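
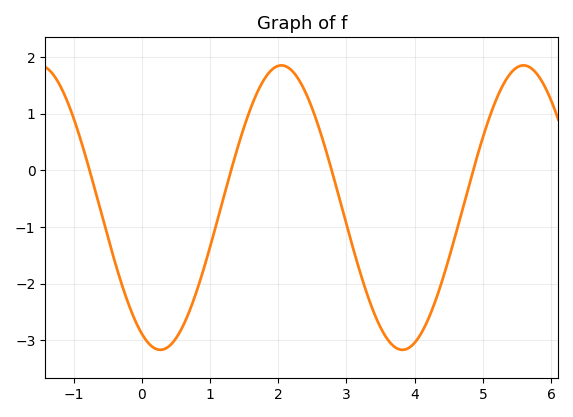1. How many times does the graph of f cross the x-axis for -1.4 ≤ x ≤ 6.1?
4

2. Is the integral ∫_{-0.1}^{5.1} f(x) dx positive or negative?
negative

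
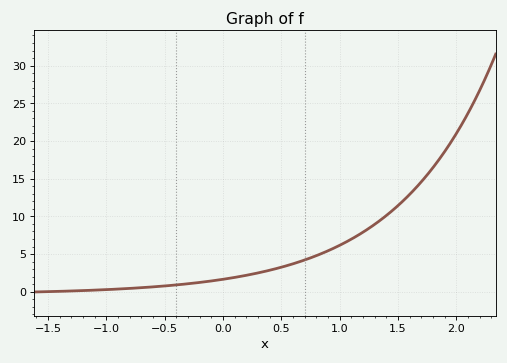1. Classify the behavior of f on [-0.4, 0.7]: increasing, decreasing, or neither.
increasing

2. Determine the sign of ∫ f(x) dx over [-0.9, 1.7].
positive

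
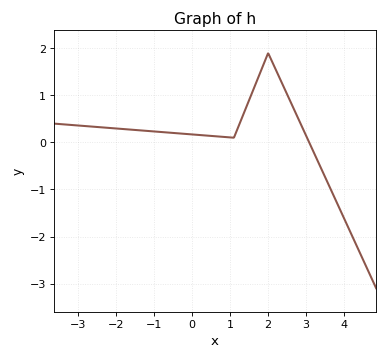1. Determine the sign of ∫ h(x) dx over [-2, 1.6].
positive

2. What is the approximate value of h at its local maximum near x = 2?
1.9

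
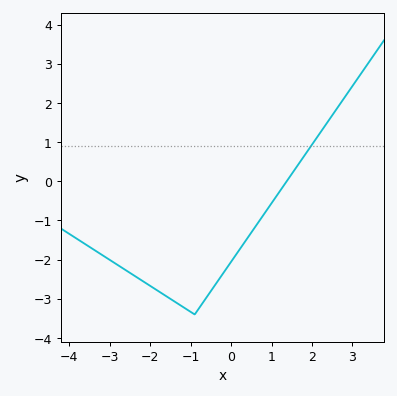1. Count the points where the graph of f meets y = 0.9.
1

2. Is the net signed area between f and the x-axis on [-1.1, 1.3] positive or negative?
negative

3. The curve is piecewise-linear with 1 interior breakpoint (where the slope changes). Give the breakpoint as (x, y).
(-0.9, -3.4)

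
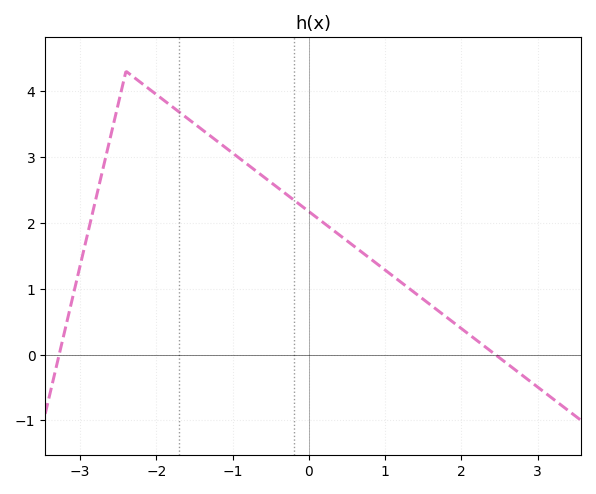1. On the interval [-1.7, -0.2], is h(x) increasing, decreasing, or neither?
decreasing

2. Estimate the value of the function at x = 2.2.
0.2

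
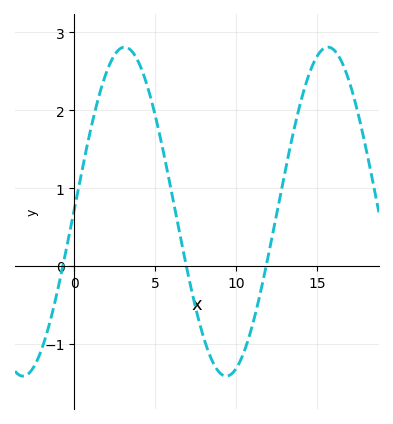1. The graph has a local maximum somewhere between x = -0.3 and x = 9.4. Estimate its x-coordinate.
3.1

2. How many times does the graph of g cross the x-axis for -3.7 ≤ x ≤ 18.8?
3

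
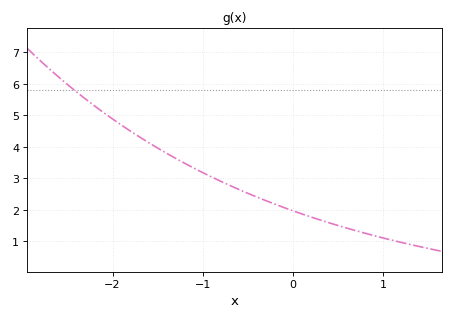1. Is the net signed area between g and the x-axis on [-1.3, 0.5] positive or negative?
positive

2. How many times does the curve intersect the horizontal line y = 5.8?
1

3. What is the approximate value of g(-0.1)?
2.07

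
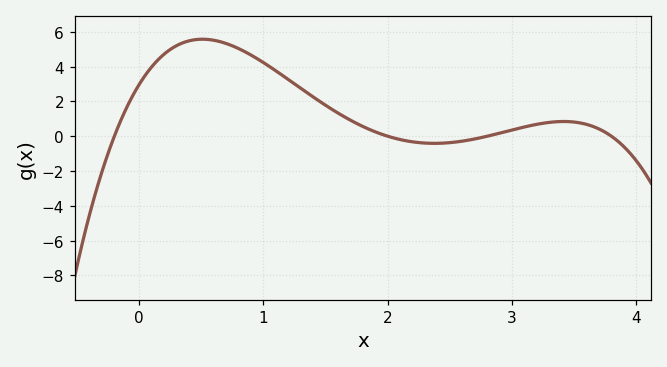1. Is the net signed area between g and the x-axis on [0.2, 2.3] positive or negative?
positive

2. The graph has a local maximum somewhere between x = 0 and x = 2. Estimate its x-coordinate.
0.5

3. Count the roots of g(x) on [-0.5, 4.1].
4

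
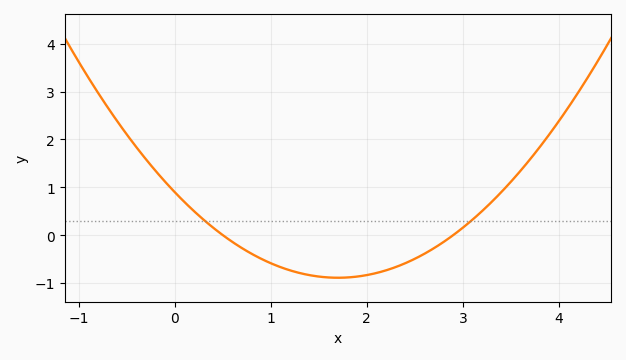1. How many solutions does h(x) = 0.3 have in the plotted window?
2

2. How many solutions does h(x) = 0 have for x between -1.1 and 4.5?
2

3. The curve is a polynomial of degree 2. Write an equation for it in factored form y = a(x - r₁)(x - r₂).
y = 0.62(x - 0.5)(x - 2.9)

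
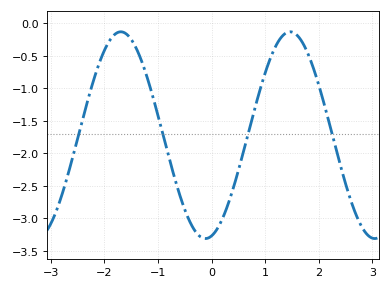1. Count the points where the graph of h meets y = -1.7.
4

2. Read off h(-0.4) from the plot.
-3.05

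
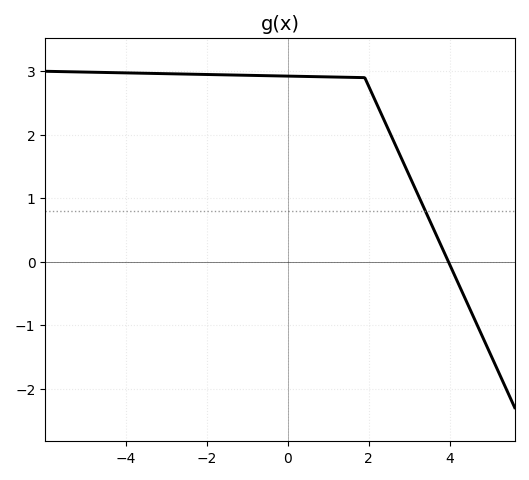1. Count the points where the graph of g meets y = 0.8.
1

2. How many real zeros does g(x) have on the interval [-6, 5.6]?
1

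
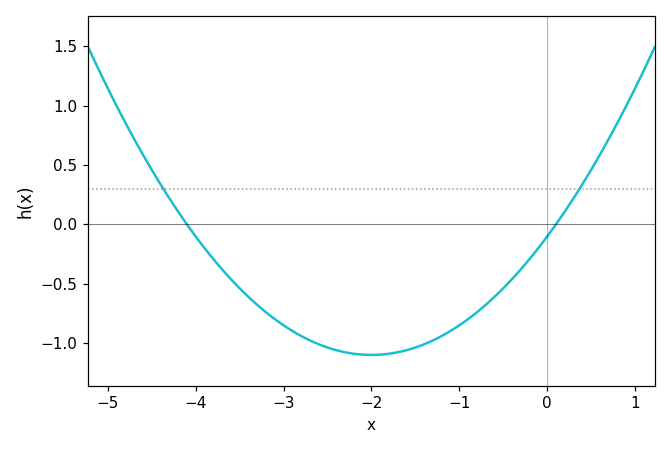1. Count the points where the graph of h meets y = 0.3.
2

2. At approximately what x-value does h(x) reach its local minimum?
-2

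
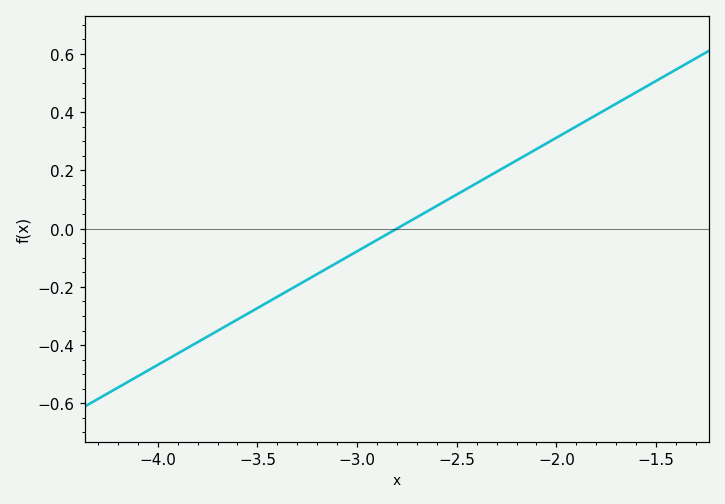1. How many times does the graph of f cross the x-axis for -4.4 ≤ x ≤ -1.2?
1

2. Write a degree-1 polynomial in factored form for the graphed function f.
y = 0.39(x + 2.8)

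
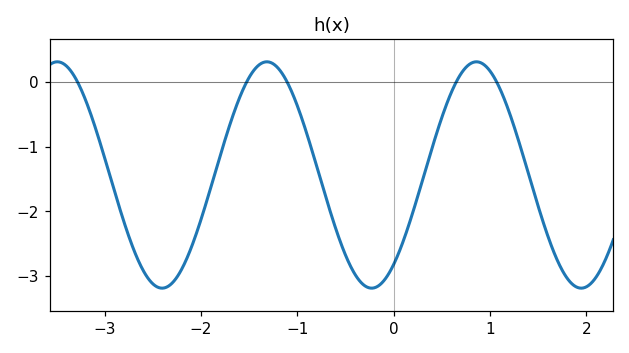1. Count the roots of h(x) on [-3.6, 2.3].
5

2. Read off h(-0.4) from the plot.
-3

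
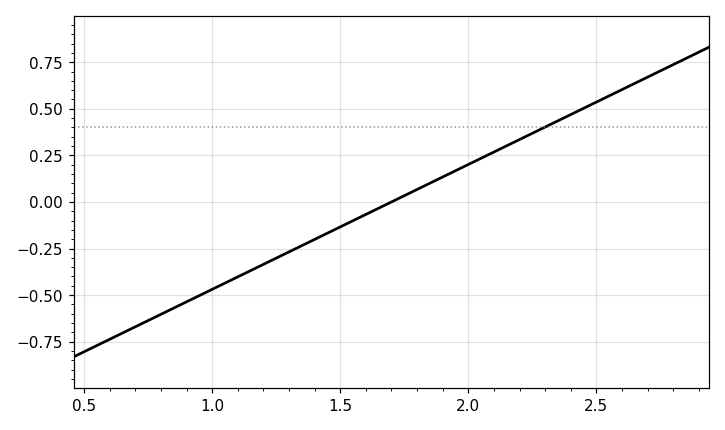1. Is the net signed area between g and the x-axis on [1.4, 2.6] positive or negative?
positive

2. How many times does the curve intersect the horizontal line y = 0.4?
1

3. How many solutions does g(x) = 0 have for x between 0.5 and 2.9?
1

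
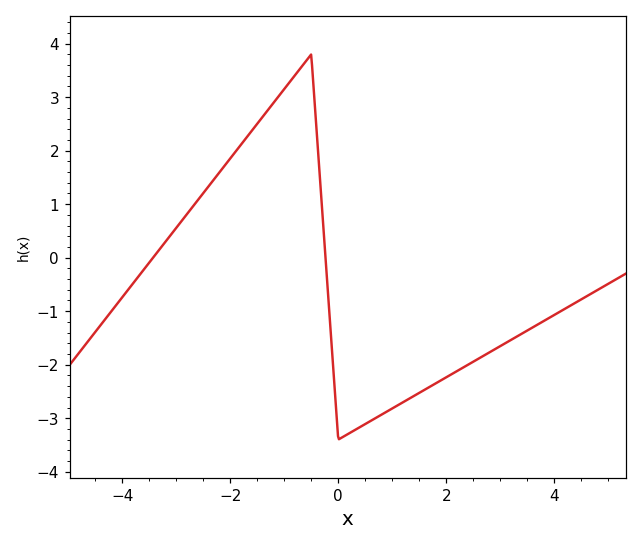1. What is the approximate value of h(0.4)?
-3.2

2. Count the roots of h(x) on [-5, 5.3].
2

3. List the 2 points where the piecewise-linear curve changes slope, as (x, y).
(-0.5, 3.8); (0, -3.4)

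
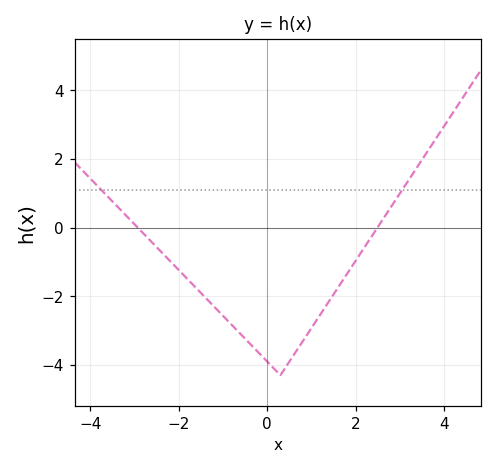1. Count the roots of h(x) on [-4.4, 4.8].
2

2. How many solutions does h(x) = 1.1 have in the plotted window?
2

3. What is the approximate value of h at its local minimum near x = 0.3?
-4.3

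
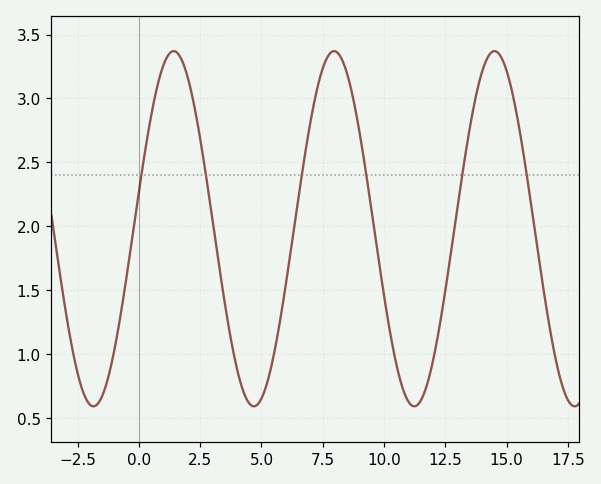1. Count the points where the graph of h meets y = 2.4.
6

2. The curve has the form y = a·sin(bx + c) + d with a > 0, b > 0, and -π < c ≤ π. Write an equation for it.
y = 1.39sin(0.96x + 0.21) + 1.98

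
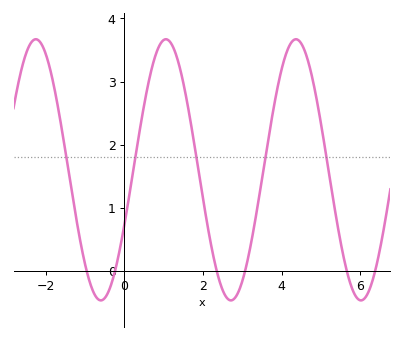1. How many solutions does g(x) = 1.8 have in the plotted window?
5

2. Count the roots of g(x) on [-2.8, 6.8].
6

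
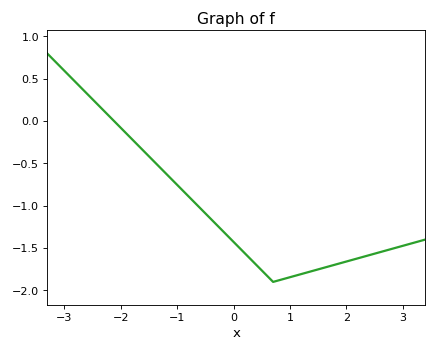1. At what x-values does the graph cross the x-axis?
-2.12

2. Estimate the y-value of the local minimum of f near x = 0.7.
-1.9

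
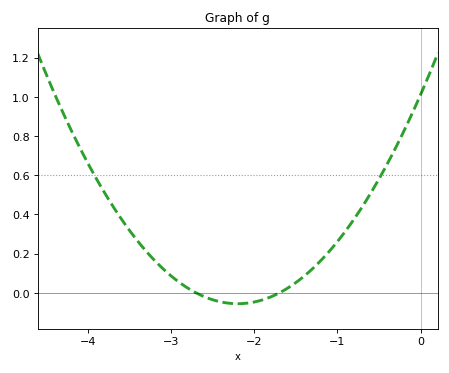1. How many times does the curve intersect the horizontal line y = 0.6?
2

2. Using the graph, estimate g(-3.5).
0.317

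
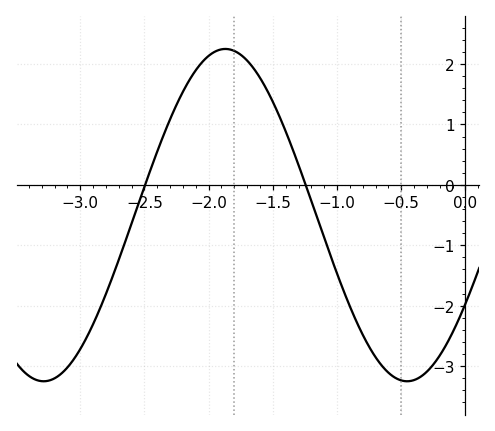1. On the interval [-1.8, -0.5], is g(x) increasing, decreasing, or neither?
decreasing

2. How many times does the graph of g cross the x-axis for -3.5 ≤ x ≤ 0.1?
2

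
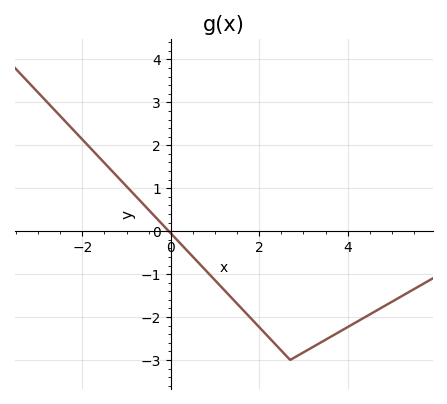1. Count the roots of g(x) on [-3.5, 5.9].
1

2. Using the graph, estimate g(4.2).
-2.12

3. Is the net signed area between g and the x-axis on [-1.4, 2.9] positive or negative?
negative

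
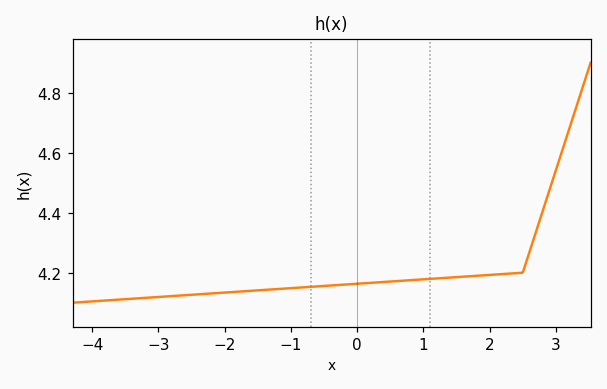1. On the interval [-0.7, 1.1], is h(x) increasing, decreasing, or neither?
increasing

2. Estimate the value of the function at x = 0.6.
4.17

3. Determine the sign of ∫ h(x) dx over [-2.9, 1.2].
positive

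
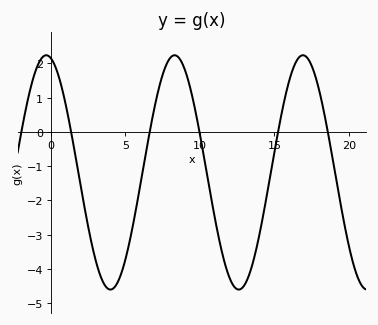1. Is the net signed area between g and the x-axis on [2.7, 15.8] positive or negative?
negative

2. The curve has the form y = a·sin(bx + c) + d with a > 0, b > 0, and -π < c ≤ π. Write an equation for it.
y = 3.42sin(0.73x + 1.79) - 1.18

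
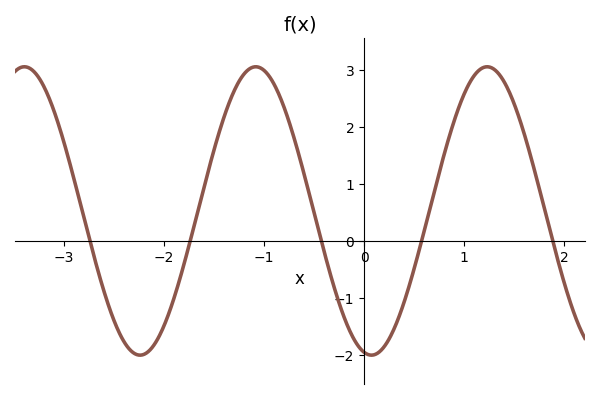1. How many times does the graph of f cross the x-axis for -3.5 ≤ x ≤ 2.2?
5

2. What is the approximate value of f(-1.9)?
-1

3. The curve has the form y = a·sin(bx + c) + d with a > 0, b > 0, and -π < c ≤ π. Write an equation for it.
y = 2.53sin(2.7x - 1.8) + 0.52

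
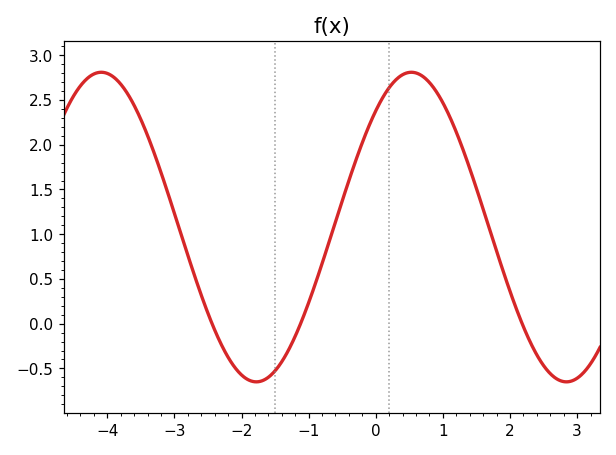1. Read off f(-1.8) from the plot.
-0.649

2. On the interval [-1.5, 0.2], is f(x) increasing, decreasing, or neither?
increasing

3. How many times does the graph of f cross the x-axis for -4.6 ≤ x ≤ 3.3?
3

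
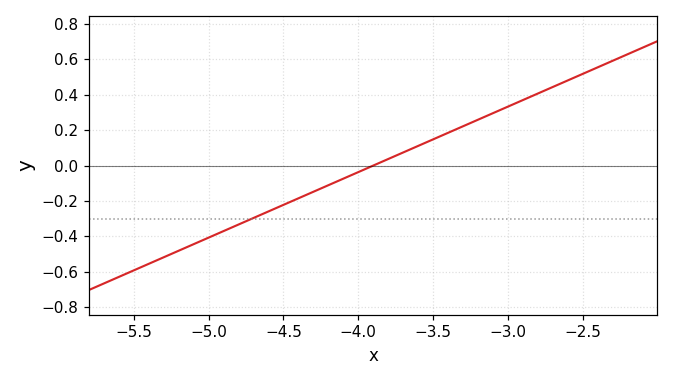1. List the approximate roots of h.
-3.9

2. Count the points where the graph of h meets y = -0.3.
1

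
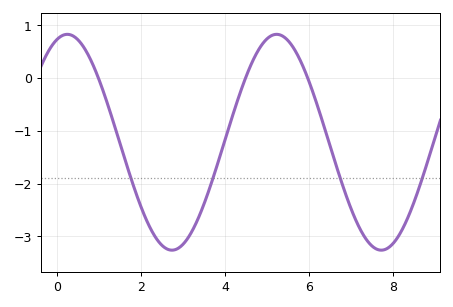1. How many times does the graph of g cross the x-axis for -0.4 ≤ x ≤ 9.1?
3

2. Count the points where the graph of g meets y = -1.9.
4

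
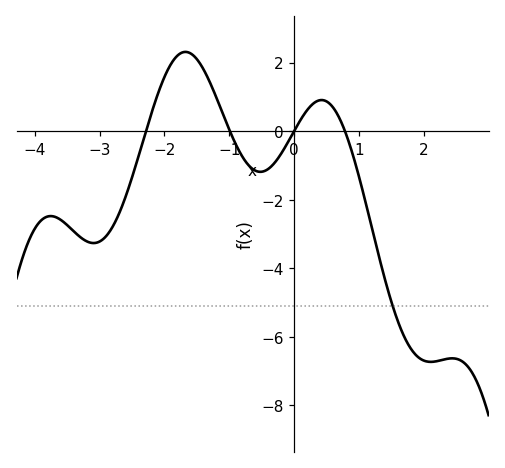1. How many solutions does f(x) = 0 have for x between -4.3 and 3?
4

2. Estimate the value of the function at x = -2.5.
-1.4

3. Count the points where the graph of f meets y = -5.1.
1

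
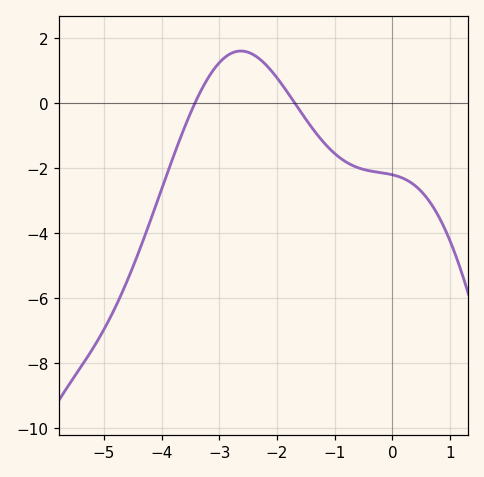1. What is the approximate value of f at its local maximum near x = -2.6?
1.61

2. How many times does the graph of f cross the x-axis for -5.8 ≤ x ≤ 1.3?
2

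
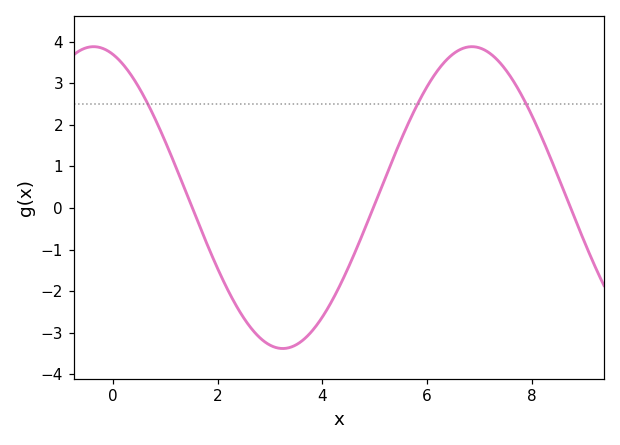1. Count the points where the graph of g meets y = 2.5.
3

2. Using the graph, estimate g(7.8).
2.7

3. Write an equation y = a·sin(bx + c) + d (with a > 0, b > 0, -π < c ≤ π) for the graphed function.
y = 3.63sin(0.87x + 1.9) + 0.25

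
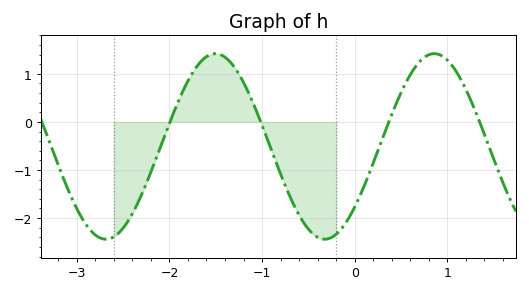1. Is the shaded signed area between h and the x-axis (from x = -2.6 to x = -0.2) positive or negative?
negative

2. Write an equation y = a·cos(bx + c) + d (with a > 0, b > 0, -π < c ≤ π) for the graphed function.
y = 1.93cos(2.7x - 2.3) - 0.51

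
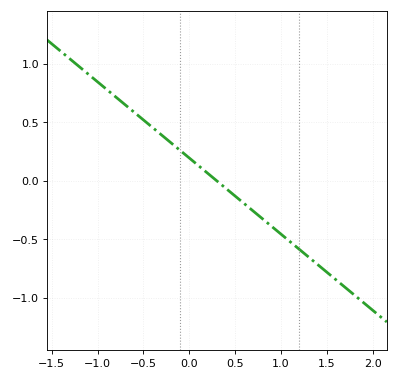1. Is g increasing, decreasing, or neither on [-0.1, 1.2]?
decreasing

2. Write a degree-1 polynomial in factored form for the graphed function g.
y = -0.65(x - 0.3)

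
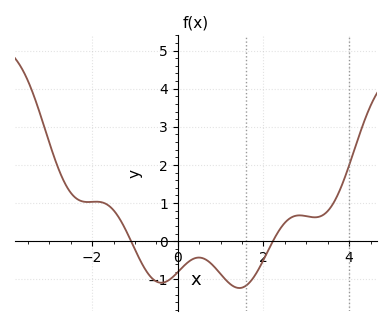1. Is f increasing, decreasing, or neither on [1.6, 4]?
neither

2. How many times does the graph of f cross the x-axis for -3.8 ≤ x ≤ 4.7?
2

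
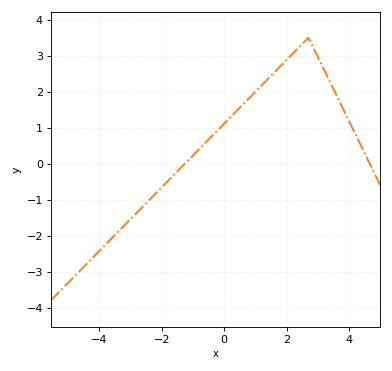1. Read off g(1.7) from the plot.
2.6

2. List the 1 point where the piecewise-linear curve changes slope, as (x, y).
(2.7, 3.5)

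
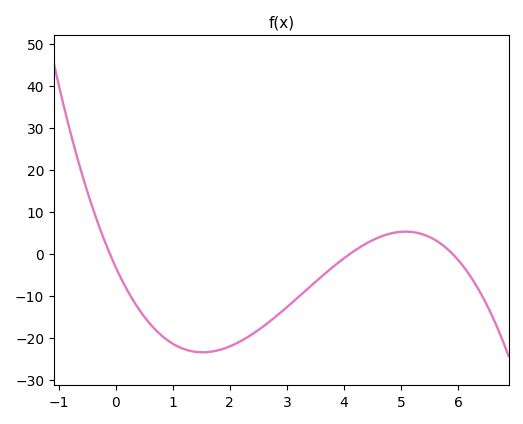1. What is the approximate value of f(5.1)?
5.32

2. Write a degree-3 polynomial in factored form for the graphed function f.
y = -1.28(x + 0.1)(x - 4.1)(x - 5.9)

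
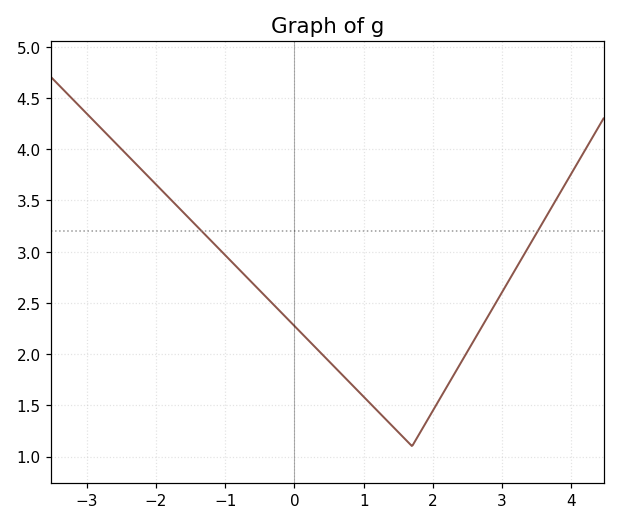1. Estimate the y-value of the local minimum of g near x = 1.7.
1.1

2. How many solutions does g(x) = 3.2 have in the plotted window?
2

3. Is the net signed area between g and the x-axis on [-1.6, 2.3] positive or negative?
positive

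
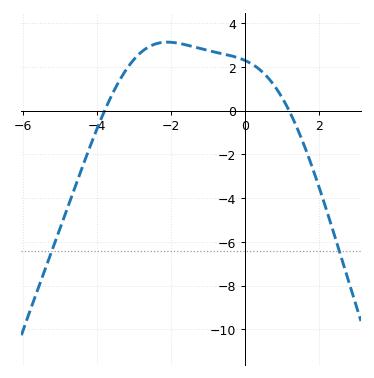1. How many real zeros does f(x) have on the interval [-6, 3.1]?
2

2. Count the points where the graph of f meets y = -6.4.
2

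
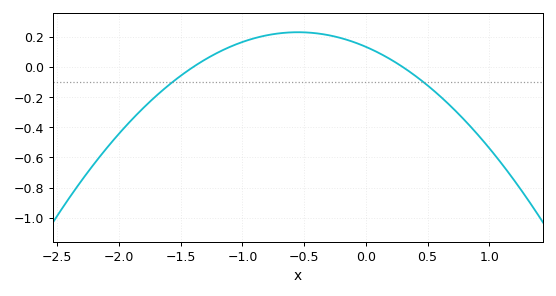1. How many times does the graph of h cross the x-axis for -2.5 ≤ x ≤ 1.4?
2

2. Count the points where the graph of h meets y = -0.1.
2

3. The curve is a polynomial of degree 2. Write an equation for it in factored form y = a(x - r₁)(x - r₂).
y = -0.32(x + 1.4)(x - 0.3)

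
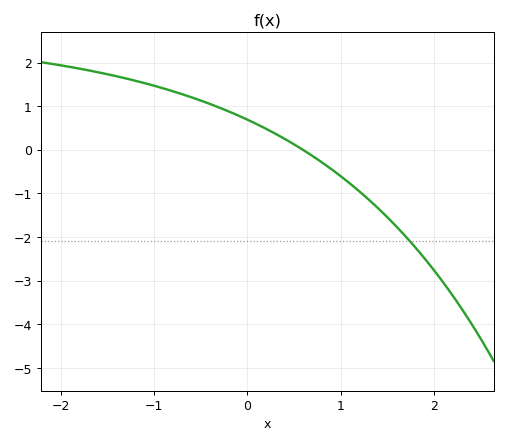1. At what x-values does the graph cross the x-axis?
0.6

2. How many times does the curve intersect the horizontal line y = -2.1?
1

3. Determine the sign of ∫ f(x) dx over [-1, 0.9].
positive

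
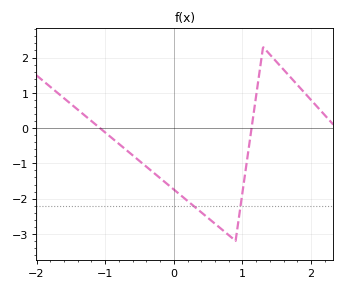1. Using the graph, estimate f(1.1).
-0.45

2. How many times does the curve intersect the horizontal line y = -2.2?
2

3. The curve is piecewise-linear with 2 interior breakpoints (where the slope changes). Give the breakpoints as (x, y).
(0.9, -3.2); (1.3, 2.3)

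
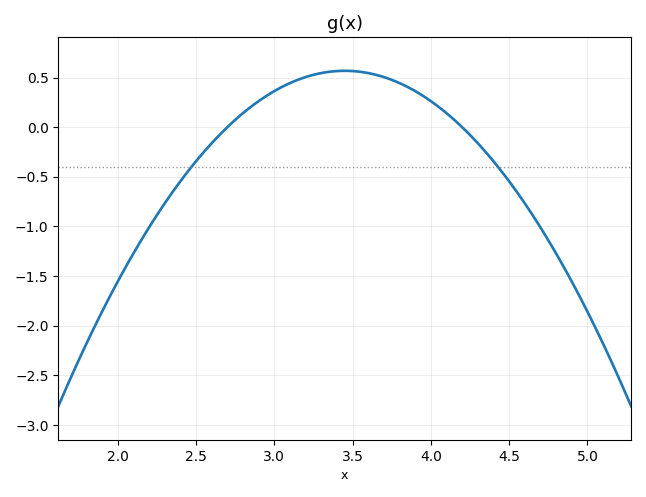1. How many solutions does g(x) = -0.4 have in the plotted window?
2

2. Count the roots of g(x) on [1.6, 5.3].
2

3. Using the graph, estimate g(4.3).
-0.162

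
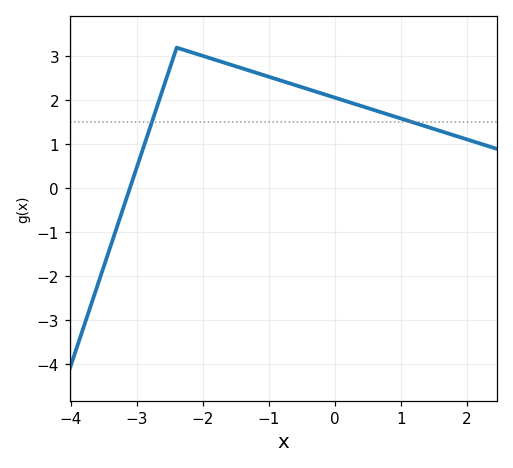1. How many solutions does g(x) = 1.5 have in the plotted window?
2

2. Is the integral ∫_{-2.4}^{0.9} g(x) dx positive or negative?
positive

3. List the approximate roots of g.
-3.11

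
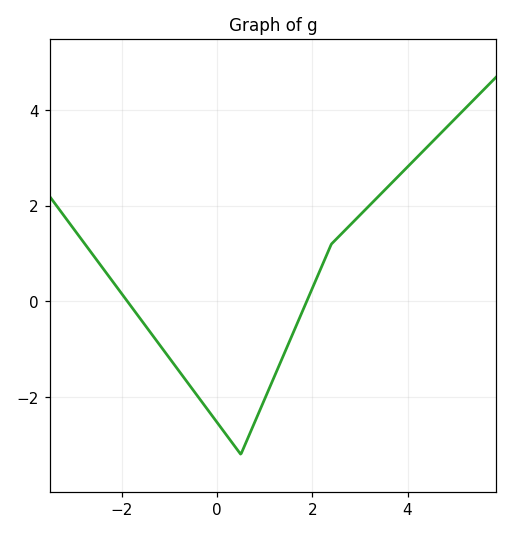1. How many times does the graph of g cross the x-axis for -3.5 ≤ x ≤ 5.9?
2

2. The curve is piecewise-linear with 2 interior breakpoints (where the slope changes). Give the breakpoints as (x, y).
(0.5, -3.2); (2.4, 1.2)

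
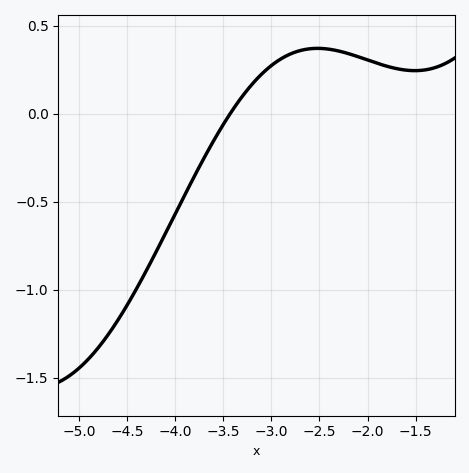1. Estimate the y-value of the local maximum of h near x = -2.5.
0.372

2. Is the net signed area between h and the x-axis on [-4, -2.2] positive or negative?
positive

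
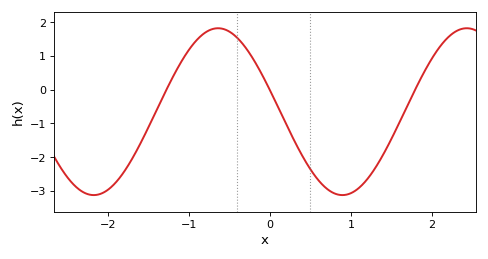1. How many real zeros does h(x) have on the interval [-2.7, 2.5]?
3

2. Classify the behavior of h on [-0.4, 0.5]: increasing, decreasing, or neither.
decreasing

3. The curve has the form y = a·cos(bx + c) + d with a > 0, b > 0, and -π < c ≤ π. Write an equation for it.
y = 2.47cos(2.05x + 1.31) - 0.65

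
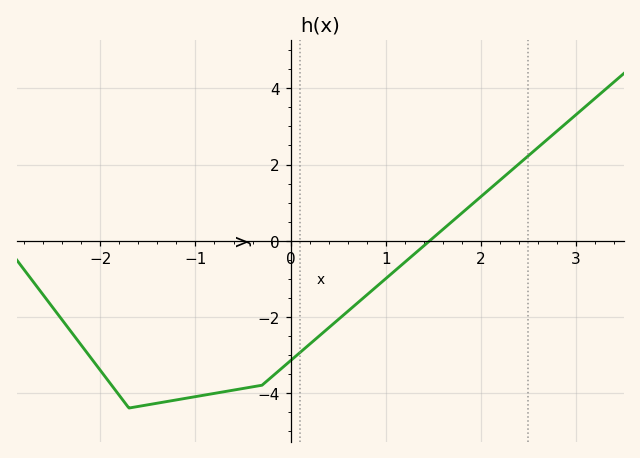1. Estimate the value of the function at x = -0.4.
-3.8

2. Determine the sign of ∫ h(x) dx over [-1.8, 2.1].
negative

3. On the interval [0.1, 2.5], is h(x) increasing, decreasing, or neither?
increasing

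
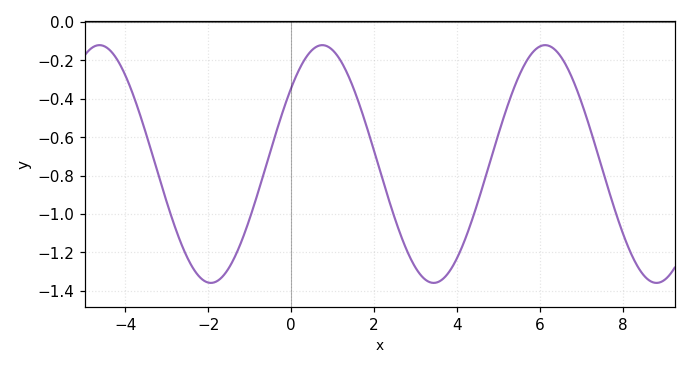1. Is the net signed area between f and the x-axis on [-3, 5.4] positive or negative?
negative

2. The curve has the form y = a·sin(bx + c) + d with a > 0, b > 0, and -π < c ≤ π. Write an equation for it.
y = 0.62sin(1.2x + 0.69) - 0.74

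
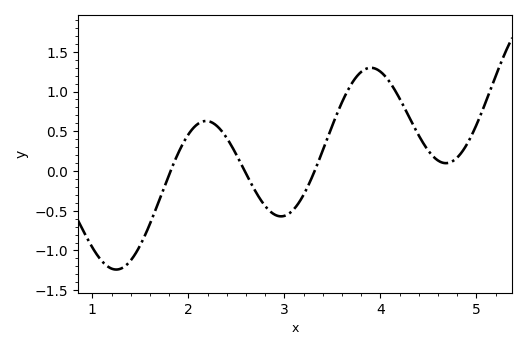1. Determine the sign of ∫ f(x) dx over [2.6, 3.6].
negative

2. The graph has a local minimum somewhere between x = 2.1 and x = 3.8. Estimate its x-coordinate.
2.96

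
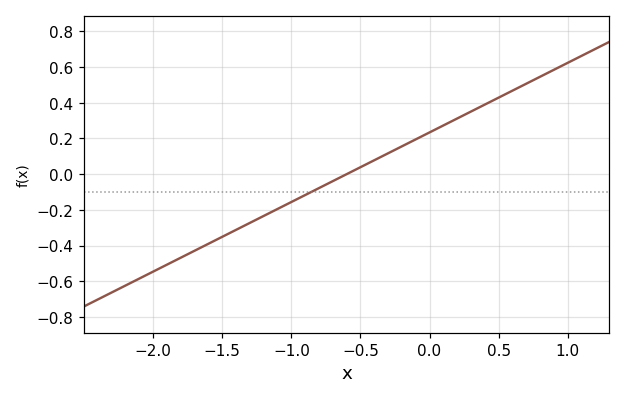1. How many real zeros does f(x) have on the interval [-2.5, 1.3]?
1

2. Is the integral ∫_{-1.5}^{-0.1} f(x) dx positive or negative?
negative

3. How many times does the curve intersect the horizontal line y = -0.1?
1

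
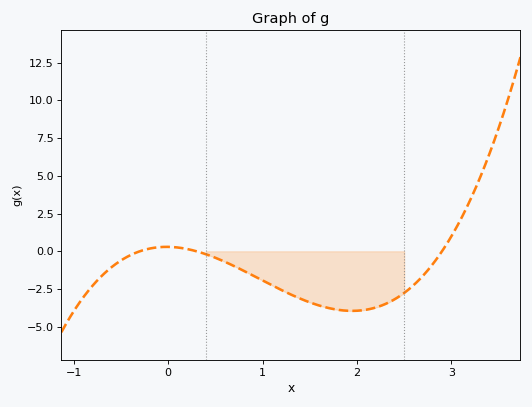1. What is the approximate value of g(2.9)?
0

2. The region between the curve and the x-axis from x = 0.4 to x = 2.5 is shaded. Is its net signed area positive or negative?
negative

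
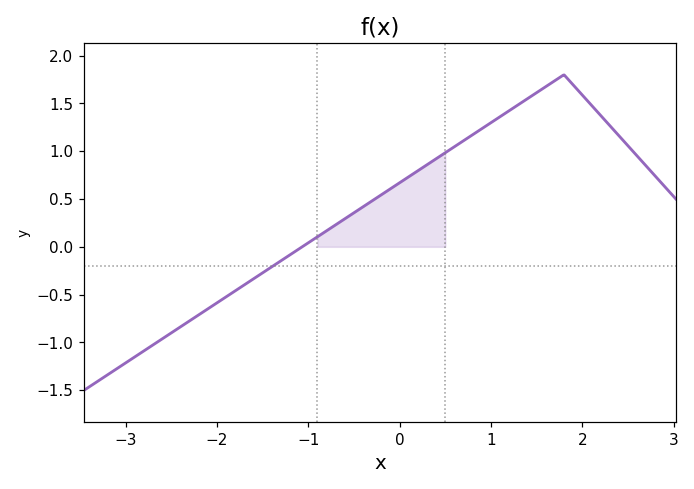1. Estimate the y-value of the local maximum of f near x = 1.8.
1.8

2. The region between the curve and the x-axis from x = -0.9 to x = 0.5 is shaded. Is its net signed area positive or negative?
positive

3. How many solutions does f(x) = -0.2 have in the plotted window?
1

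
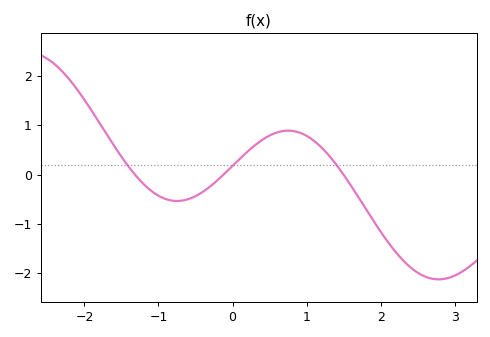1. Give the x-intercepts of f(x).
-1.32, -0.124, 1.5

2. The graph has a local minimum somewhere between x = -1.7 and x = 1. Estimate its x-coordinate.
-0.749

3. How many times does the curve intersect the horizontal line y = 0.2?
3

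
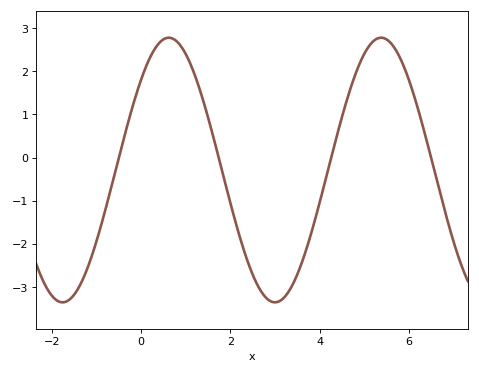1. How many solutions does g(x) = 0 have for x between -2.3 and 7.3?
4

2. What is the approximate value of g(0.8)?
2.7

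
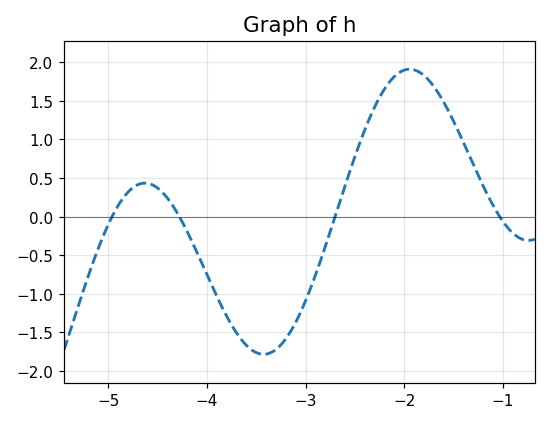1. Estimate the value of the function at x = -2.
1.9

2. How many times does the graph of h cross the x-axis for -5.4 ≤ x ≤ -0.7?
4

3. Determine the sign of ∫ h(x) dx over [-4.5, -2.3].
negative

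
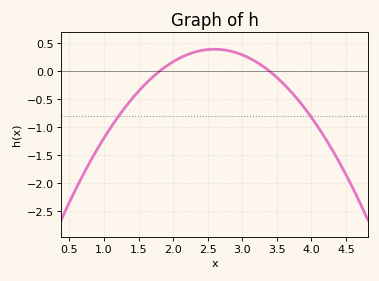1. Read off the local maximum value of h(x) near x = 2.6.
0.397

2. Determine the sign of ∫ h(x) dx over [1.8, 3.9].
positive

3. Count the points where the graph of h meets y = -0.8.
2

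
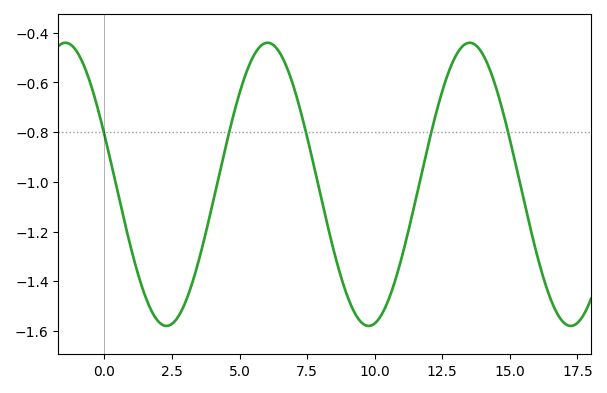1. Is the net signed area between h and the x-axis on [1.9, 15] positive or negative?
negative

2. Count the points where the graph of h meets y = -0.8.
5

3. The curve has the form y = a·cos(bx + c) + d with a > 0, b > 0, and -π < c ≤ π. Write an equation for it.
y = 0.57cos(0.84x + 1.2) - 1.01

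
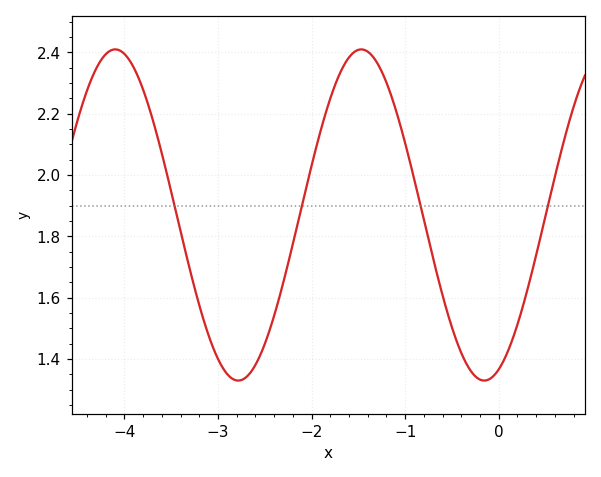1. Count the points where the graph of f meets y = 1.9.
4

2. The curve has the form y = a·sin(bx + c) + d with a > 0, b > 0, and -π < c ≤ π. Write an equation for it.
y = 0.54sin(2.39x - 1.2) + 1.87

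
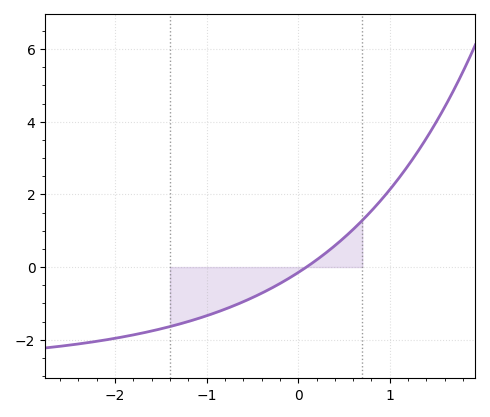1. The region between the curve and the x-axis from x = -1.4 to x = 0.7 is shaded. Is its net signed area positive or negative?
negative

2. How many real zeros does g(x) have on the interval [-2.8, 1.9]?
1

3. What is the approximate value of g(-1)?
-1.4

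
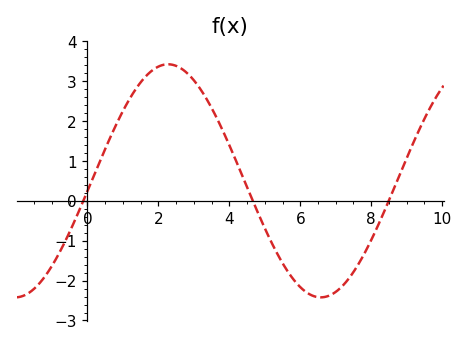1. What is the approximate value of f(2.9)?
3.1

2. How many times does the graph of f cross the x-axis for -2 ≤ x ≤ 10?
3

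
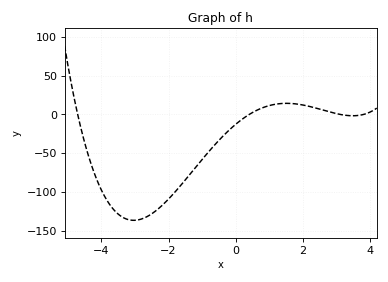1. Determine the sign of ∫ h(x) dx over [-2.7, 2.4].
negative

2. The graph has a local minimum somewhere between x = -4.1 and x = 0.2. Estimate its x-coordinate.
-3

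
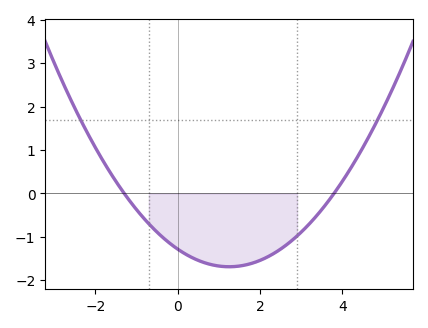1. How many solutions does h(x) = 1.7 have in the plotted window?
2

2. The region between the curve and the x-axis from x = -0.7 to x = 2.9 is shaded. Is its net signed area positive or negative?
negative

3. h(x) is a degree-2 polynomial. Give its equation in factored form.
y = 0.26(x + 1.3)(x - 3.8)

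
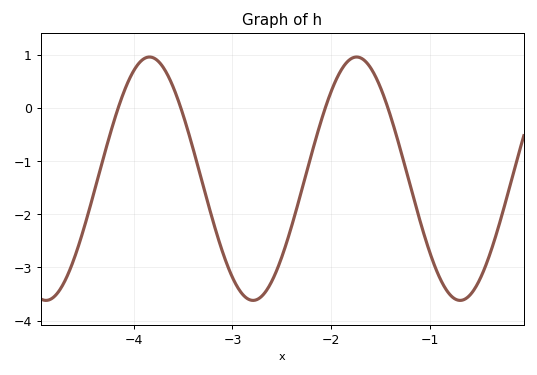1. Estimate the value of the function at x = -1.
-2.7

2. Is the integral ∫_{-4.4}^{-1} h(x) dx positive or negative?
negative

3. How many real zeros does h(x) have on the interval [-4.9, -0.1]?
4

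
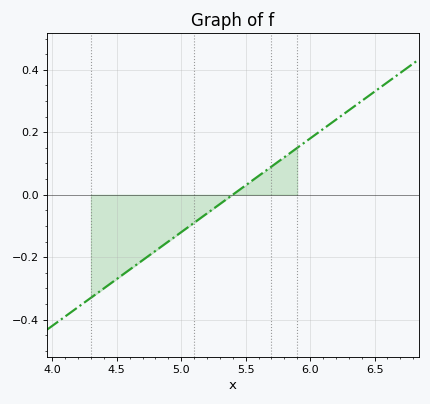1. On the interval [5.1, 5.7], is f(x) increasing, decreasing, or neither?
increasing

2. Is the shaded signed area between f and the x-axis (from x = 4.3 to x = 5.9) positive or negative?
negative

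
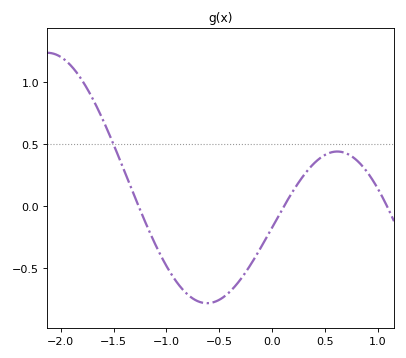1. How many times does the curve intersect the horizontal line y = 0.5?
1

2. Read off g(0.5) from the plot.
0.41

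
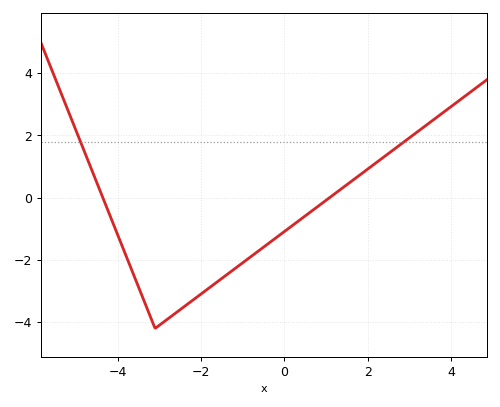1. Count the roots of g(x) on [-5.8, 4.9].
2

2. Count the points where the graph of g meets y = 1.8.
2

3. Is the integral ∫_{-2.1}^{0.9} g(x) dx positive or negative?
negative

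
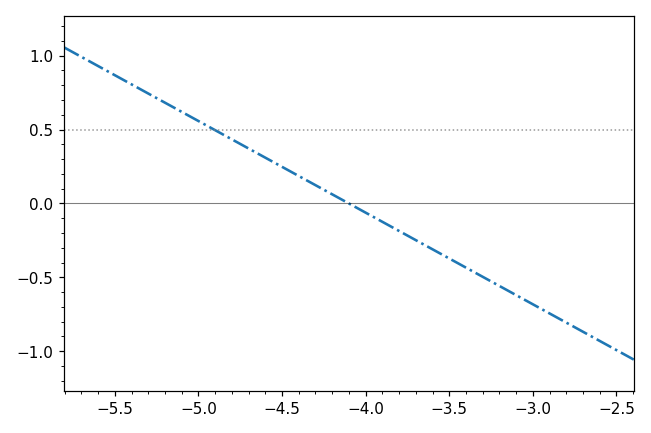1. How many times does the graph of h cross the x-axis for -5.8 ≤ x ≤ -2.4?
1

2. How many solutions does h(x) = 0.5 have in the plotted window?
1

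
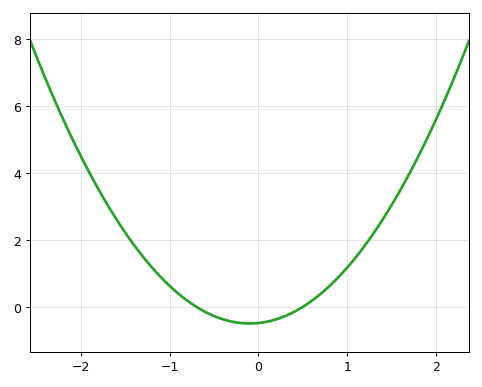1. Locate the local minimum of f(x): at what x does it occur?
-0.1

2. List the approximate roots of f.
-0.7, 0.5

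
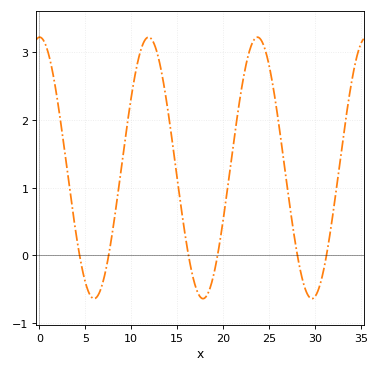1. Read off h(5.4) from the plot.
-0.6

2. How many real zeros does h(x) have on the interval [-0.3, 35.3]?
6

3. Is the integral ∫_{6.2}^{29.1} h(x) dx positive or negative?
positive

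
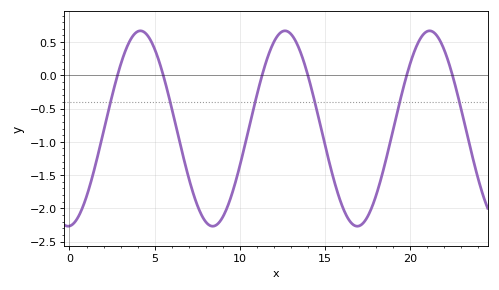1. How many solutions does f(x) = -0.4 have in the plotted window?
6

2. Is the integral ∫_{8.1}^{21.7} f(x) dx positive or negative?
negative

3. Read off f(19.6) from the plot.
-0.2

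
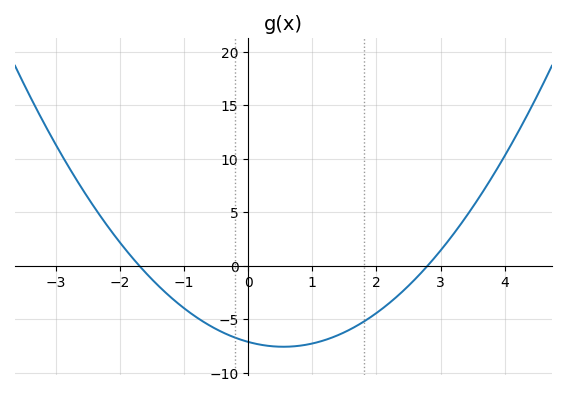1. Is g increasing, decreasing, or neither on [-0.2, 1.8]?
neither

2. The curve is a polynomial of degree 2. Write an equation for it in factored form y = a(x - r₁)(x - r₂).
y = 1.5(x + 1.7)(x - 2.8)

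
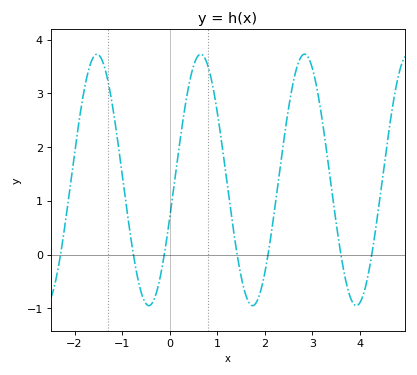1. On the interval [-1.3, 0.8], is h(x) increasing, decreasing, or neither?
neither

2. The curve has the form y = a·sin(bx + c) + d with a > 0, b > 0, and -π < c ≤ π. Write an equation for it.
y = 2.34sin(2.9x - 0.31) + 1.39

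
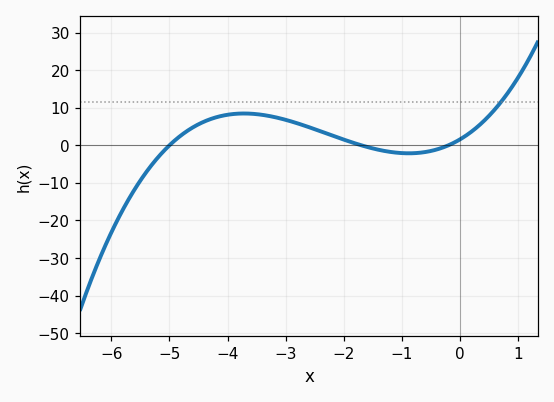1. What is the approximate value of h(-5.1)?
-2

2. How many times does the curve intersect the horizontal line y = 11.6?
1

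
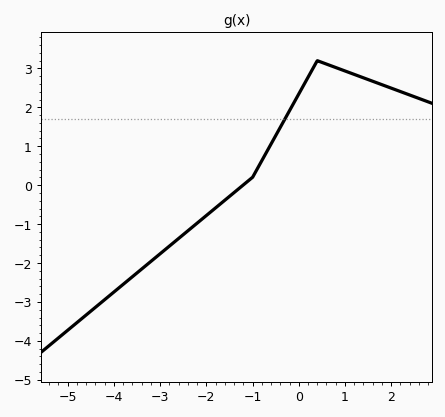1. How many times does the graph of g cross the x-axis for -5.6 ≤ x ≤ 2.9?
1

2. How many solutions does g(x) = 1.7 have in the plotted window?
1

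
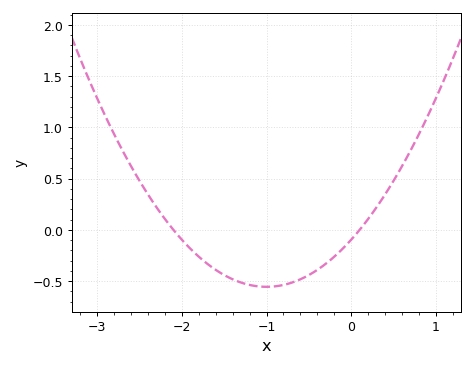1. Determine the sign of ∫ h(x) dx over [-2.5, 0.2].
negative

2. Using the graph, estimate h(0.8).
0.95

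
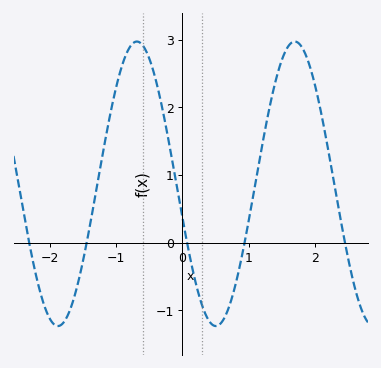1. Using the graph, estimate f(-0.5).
2.7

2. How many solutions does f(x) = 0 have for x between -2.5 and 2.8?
5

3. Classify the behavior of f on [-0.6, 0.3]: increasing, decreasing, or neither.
decreasing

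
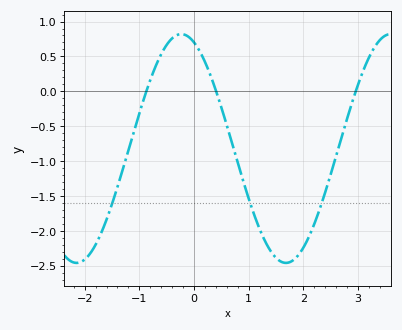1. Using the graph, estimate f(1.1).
-1.77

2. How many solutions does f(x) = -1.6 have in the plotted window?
3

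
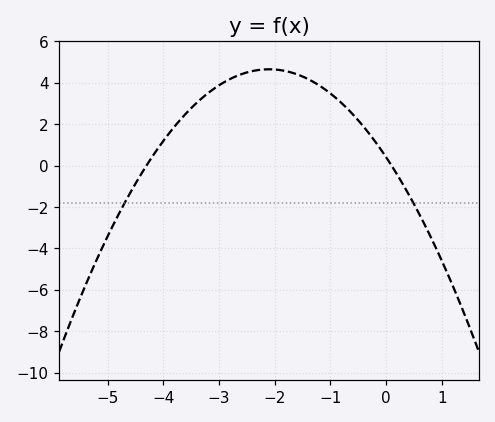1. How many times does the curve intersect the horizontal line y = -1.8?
2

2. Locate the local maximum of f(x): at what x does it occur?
-2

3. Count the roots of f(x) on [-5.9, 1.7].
2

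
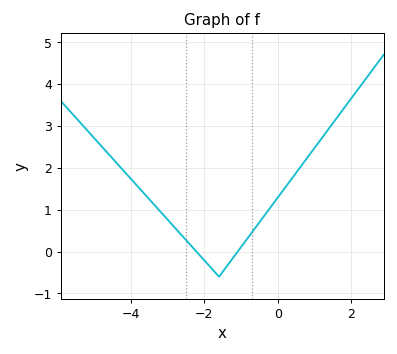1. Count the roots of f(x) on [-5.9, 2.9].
2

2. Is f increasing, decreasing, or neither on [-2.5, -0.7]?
neither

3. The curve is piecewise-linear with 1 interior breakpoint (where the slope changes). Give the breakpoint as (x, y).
(-1.6, -0.6)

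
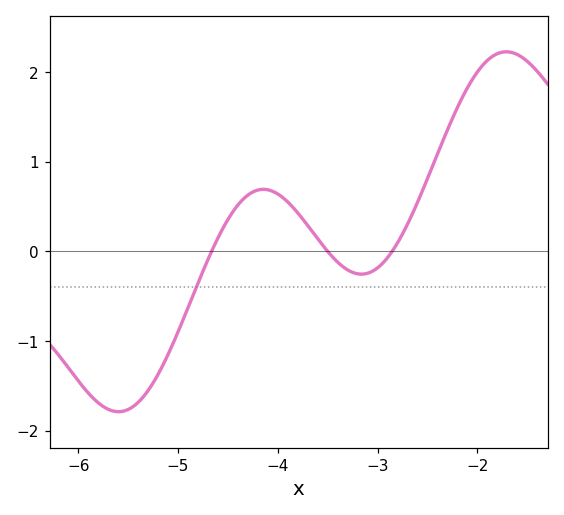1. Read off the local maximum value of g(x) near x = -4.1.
0.7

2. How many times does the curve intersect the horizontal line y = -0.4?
1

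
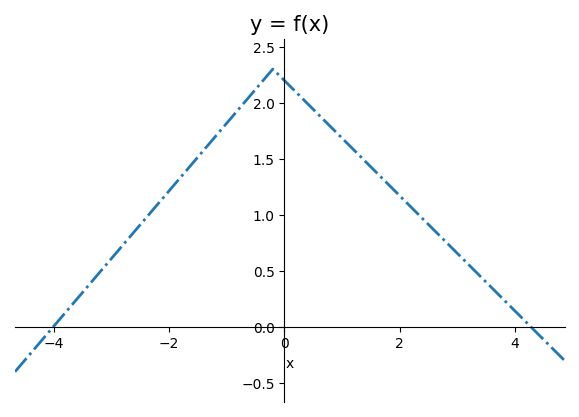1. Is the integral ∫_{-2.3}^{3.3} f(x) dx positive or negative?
positive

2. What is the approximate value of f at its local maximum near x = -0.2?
2.3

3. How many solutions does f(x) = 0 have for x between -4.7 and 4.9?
2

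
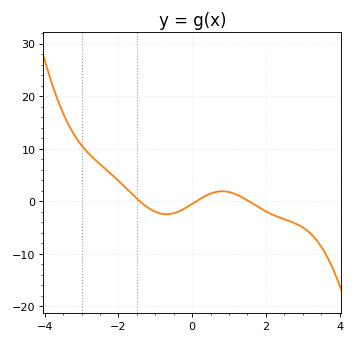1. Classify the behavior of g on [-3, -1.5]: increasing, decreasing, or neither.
decreasing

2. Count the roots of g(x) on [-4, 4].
3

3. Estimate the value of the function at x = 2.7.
-4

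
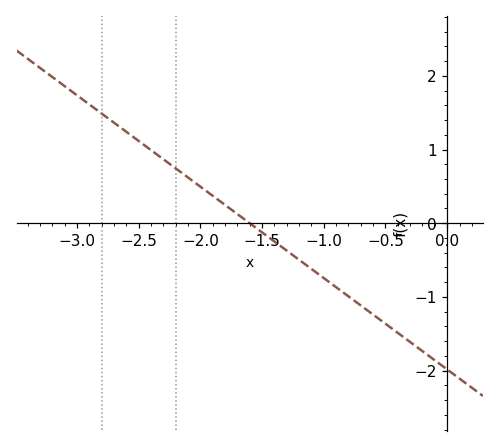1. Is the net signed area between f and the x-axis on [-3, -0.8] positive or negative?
positive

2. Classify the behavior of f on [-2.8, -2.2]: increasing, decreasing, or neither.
decreasing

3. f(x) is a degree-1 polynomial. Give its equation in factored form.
y = -1.24(x + 1.6)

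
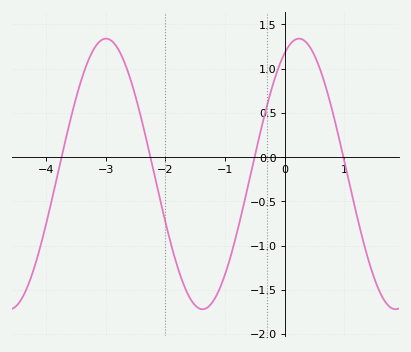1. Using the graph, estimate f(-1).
-1.33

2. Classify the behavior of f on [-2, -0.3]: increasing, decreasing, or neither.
neither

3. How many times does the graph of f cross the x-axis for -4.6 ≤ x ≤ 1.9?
4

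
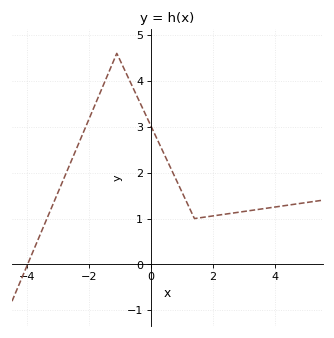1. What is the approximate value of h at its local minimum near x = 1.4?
1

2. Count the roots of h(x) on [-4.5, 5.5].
1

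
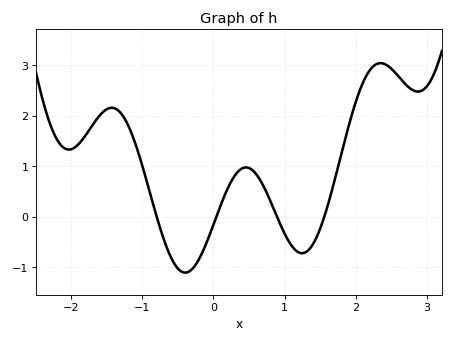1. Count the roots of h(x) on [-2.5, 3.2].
4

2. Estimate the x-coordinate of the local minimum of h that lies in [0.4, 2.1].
1.2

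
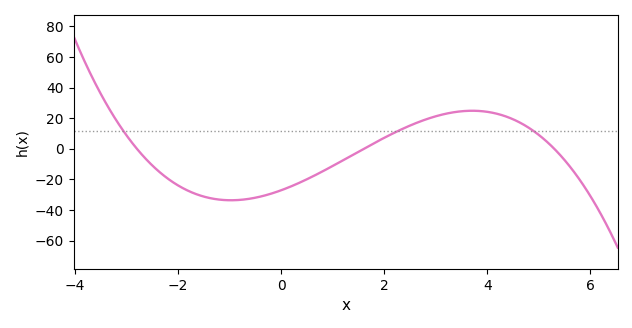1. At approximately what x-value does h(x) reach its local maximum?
3.8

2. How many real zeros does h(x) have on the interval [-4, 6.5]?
3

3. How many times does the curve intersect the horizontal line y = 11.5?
3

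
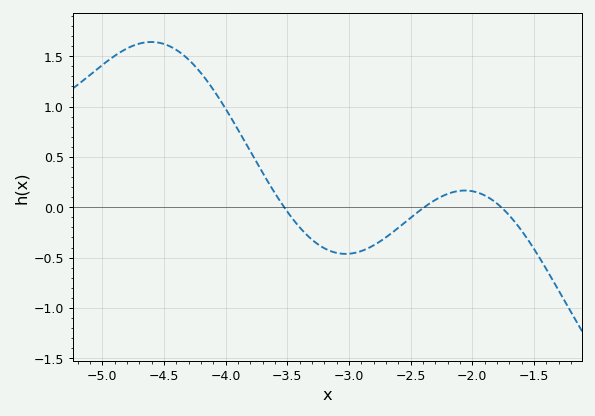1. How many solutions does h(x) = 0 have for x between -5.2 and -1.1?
3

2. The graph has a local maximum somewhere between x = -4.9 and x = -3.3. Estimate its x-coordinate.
-4.6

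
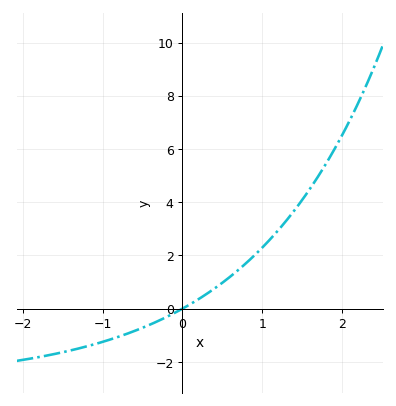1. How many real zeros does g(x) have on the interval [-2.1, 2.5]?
1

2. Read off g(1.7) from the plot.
5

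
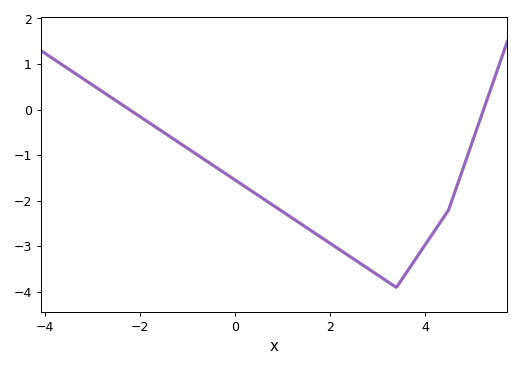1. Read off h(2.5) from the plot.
-3.3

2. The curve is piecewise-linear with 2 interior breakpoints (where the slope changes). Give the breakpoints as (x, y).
(3.4, -3.9); (4.5, -2.2)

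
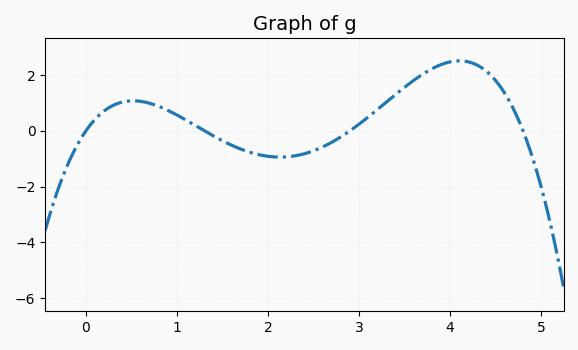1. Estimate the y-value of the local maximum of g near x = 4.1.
2.6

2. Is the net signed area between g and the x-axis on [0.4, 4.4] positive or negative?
positive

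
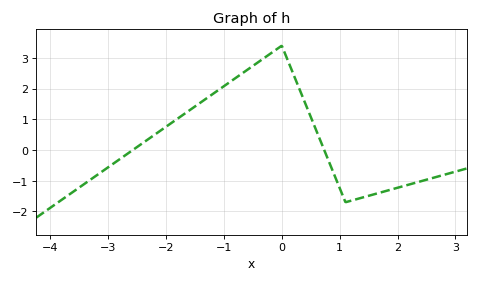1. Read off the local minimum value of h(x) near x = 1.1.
-1.7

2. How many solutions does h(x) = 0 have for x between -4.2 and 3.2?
2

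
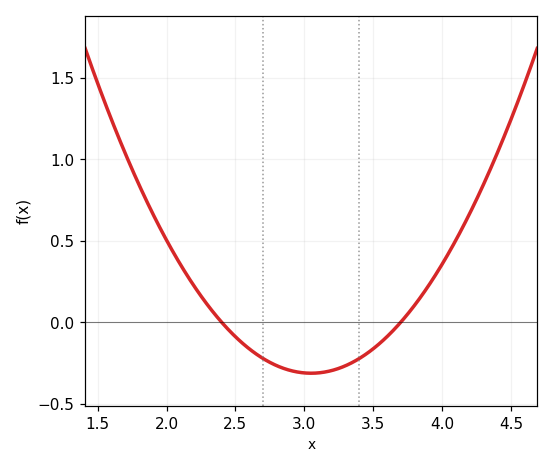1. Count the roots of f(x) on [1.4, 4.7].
2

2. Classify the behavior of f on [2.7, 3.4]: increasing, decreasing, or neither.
neither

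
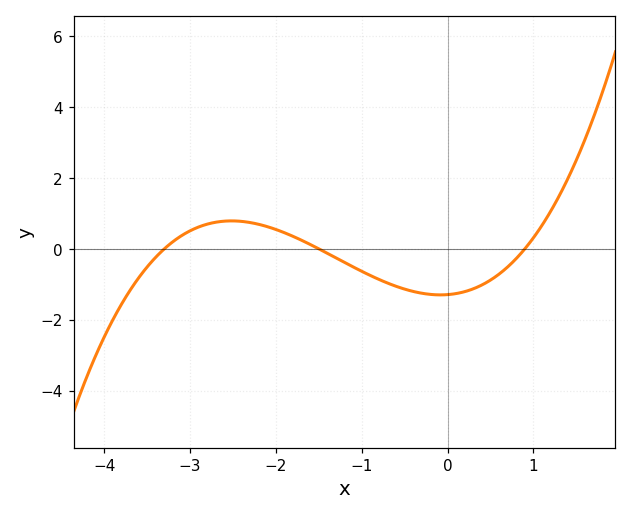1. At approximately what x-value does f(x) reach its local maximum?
-2.5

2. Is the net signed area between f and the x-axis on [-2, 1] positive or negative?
negative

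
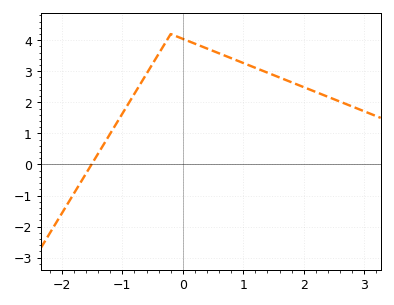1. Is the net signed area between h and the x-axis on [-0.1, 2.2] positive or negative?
positive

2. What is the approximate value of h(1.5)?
2.88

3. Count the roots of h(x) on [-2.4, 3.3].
1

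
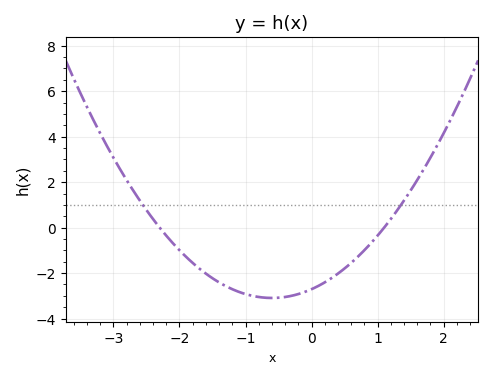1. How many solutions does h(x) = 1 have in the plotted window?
2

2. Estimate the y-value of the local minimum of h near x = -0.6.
-3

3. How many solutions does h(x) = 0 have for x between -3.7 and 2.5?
2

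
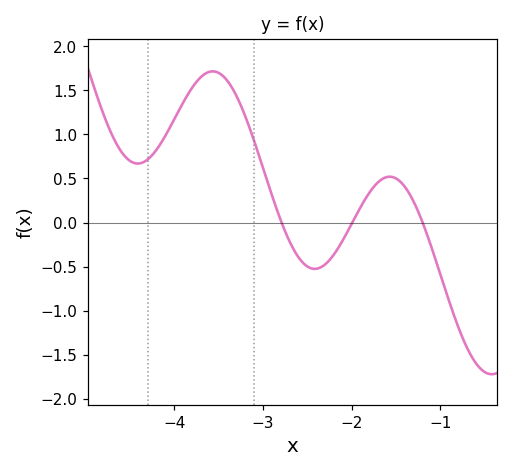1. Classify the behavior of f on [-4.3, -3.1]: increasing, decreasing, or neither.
neither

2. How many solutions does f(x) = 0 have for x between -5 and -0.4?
3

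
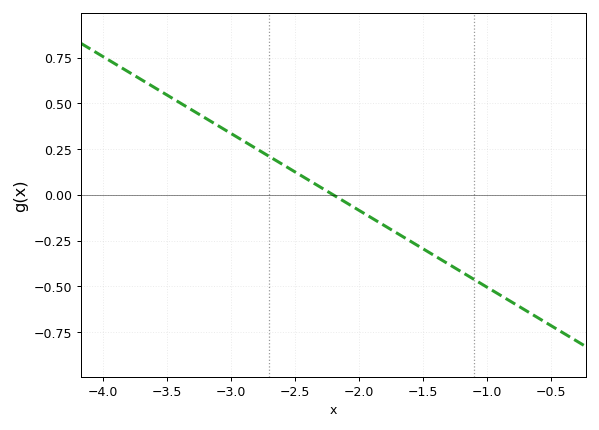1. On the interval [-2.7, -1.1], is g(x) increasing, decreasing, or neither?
decreasing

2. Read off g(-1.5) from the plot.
-0.294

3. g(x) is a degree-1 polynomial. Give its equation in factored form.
y = -0.42(x + 2.2)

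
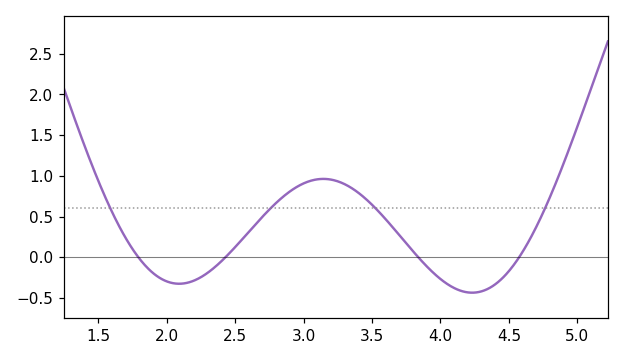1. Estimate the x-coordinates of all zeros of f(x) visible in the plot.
1.79, 2.43, 3.84, 4.57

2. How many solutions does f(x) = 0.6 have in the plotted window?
4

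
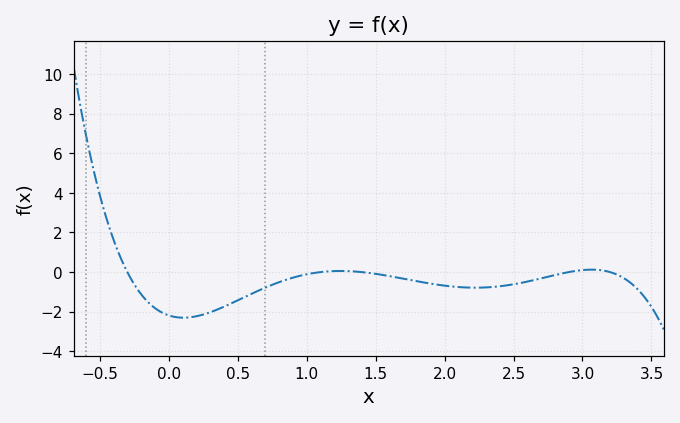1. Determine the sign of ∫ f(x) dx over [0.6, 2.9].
negative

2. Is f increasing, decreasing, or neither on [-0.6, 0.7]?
neither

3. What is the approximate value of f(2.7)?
-0.4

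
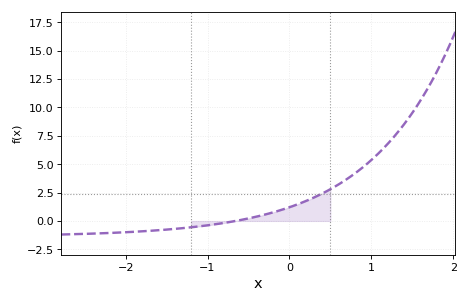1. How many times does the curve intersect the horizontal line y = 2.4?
1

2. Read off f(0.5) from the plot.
2.8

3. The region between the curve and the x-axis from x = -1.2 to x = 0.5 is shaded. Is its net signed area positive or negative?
positive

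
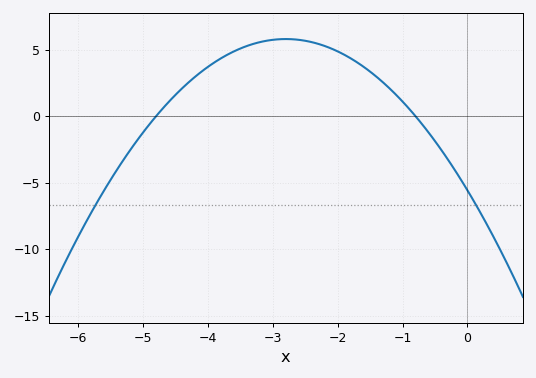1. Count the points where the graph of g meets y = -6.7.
2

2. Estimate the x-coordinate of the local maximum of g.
-2.8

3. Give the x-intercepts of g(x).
-4.8, -0.8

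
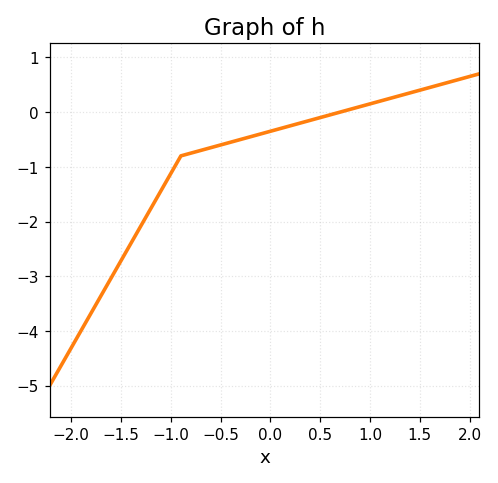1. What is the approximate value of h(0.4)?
-0.149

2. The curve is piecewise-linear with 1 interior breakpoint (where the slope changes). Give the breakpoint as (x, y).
(-0.9, -0.8)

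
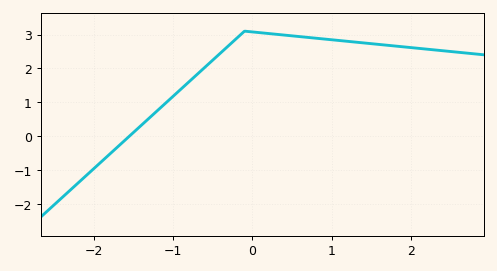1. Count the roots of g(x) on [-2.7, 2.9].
1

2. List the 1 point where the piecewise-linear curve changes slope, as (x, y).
(-0.1, 3.1)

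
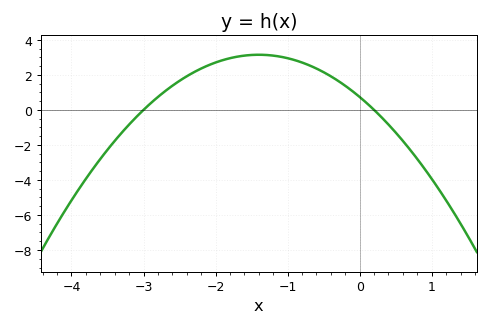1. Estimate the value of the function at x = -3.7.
-3.4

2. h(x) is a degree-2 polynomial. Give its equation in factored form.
y = -1.23(x + 3)(x - 0.2)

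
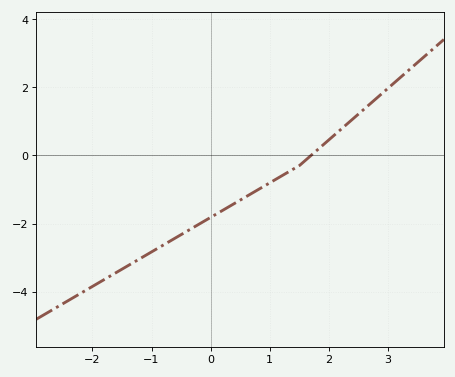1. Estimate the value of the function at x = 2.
0.456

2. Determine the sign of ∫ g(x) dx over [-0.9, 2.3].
negative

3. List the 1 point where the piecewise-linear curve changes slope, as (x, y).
(1.5, -0.3)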